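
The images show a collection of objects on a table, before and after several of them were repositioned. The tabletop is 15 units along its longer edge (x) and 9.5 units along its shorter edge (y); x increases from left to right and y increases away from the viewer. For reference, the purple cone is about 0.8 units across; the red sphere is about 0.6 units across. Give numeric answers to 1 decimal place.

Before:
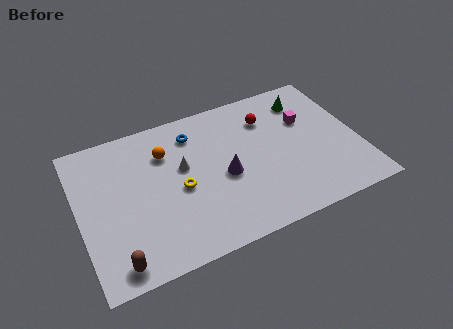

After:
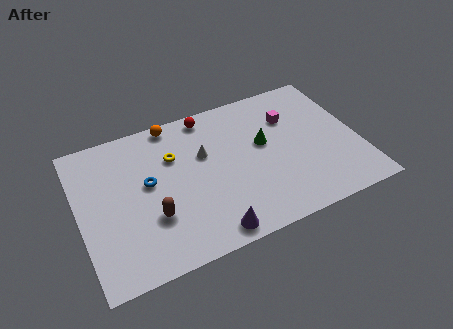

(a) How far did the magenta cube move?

0.9

From (12.4, 6.2) to (11.6, 6.7), the magenta cube covered √(0.8² + 0.5²) ≈ 0.9 units.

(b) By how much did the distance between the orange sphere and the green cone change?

-2.2

They were about 7.8 units apart before and 5.6 after — 2.2 units closer together.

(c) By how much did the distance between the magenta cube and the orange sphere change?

-1.1

They were about 7.6 units apart before and 6.5 after — 1.1 units closer together.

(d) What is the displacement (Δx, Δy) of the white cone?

(1.2, 0.4)

From the two frames, the white cone sits at roughly (5.6, 5.6) before and (6.8, 6.0) after.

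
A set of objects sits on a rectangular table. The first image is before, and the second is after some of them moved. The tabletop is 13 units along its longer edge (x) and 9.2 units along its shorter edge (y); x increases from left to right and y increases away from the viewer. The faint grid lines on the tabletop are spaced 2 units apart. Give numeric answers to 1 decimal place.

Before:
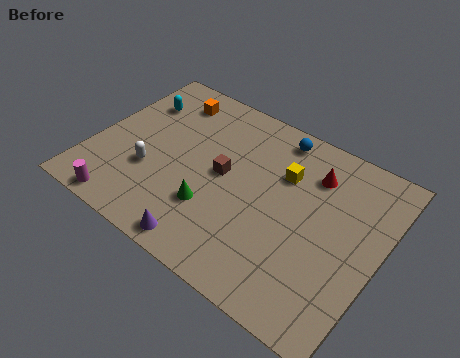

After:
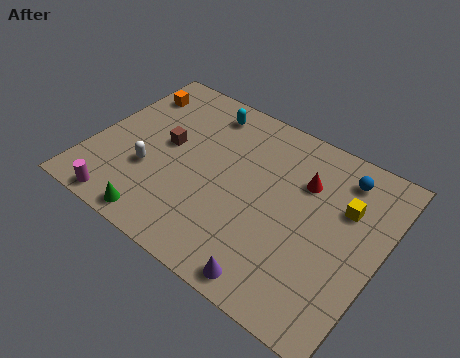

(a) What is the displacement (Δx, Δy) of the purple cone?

(3.1, 0.0)

The purple cone started near (5.9, 0.9) and ended near (9.0, 0.9).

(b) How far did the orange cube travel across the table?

1.6

From (2.7, 7.6) to (1.1, 7.2), the orange cube covered √(1.6² + 0.4²) ≈ 1.6 units.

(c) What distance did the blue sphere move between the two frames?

3.1

The blue sphere moved from about (7.7, 8.1) to (10.8, 7.6), a distance of √(3.1² + 0.5²) ≈ 3.1.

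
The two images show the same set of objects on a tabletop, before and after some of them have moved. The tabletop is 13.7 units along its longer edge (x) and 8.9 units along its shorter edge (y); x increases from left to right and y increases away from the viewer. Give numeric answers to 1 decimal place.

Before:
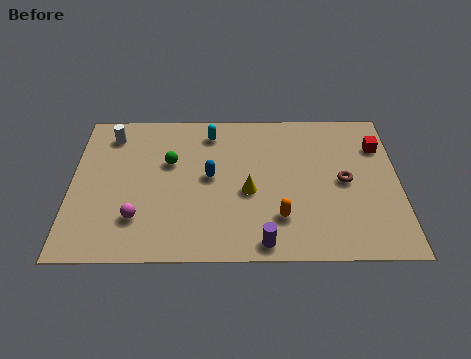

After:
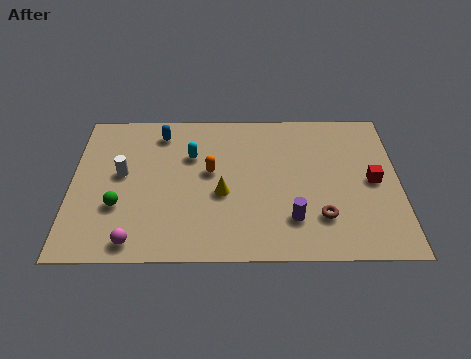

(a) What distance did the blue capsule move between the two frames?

3.4

The blue capsule was near (5.8, 4.7) before and (3.7, 7.4) after, so it travelled √(2.1² + 2.7²) ≈ 3.4 units.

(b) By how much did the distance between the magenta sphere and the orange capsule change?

-0.8

Before: roughly 5.9 units apart; after: 5.1. That's 0.8 units closer together.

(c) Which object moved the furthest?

the orange capsule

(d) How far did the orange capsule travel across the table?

4.0

The orange capsule moved from about (8.7, 2.3) to (5.8, 5.0), a distance of √(2.9² + 2.7²) ≈ 4.0.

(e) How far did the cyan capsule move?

1.6

The cyan capsule moved from about (5.8, 7.4) to (5.0, 6.0), a distance of √(0.8² + 1.4²) ≈ 1.6.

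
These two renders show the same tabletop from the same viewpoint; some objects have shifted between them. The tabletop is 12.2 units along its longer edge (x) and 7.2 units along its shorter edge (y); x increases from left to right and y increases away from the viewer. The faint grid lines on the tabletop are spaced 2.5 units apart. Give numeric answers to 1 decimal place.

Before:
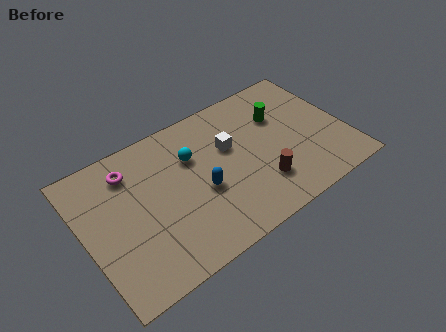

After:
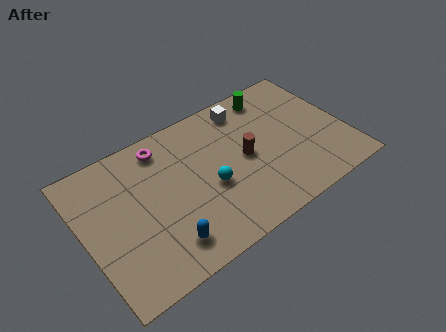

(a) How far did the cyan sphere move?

2.0

From (5.2, 4.9) to (5.7, 3.0), the cyan sphere covered √(0.5² + 1.9²) ≈ 2.0 units.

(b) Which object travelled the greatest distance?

the blue capsule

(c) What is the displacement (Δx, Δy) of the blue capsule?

(-2.0, -1.6)

From the two frames, the blue capsule sits at roughly (5.3, 3.0) before and (3.3, 1.4) after.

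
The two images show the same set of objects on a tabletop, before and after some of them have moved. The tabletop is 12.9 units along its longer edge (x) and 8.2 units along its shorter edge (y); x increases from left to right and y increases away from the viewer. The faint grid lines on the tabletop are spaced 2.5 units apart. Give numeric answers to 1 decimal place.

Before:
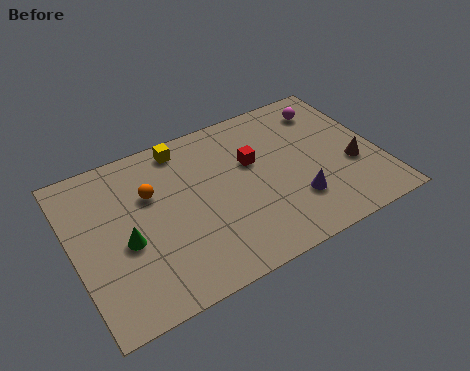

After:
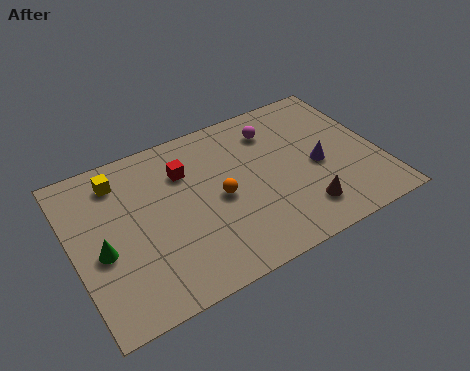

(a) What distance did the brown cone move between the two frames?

2.8

The brown cone moved from about (11.7, 3.1) to (9.3, 1.7), a distance of √(2.4² + 1.4²) ≈ 2.8.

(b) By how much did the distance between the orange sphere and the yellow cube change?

+2.4

They were about 2.4 units apart before and 4.8 after — 2.4 units further apart.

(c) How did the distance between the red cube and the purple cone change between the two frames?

+2.7

They were about 3.1 units apart before and 5.8 after — 2.7 units further apart.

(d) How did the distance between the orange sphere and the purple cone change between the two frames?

-2.3

Before: roughly 6.5 units apart; after: 4.2. That's 2.3 units closer together.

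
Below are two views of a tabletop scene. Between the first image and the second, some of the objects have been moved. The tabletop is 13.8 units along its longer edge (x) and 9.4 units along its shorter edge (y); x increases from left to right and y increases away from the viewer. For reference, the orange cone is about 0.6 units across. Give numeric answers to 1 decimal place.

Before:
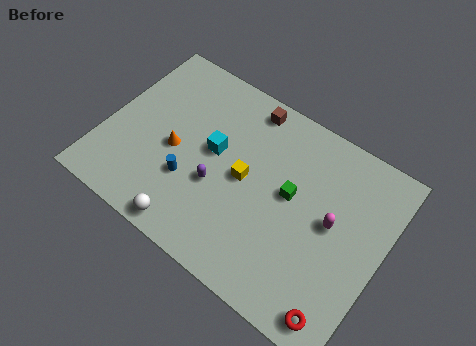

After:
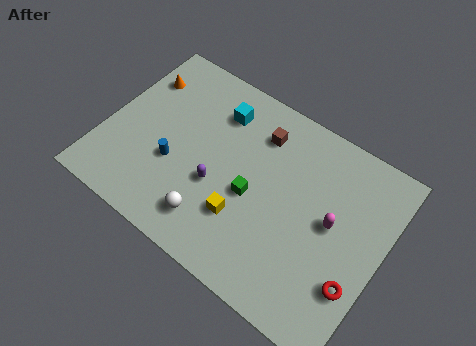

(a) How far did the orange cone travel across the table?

3.7

From (3.5, 4.2) to (1.1, 7.0), the orange cone covered √(2.4² + 2.8²) ≈ 3.7 units.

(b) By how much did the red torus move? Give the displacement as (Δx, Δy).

(0.4, 1.7)

The red torus was at about (12.5, 1.1) and moved to about (12.9, 2.8).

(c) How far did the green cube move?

2.0

The green cube was near (9.2, 5.2) before and (7.5, 4.1) after, so it travelled √(1.7² + 1.1²) ≈ 2.0 units.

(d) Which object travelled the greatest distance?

the orange cone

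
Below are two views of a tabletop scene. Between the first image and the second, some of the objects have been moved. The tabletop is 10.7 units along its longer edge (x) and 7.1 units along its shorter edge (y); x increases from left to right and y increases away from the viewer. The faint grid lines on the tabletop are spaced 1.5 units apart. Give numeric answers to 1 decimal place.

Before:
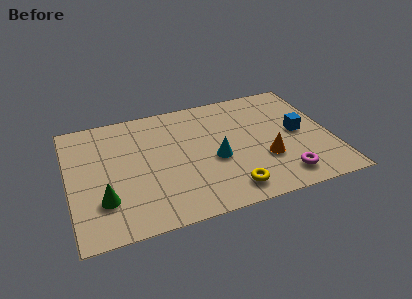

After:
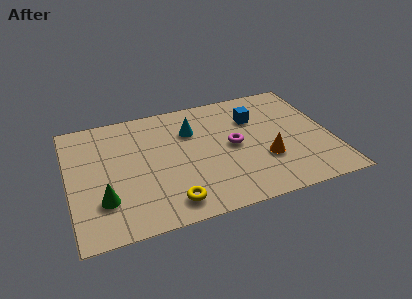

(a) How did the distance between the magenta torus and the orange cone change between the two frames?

+0.4

They were about 1.3 units apart before and 1.7 after — 0.4 units further apart.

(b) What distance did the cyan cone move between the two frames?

2.2

From (5.9, 3.0) to (5.1, 5.0), the cyan cone covered √(0.8² + 2.0²) ≈ 2.2 units.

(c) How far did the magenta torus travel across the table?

3.0

The magenta torus moved from about (8.5, 1.2) to (6.7, 3.6), a distance of √(1.8² + 2.4²) ≈ 3.0.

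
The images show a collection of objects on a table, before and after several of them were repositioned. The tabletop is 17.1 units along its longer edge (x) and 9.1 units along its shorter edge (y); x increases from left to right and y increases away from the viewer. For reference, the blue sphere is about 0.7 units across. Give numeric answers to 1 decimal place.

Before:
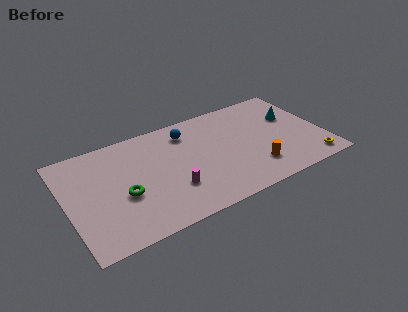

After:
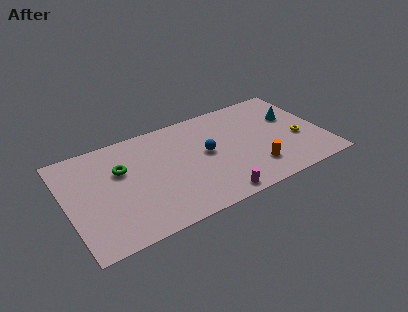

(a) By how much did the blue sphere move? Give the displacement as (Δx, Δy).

(1.0, -2.4)

The blue sphere was at about (8.3, 7.3) and moved to about (9.3, 4.9).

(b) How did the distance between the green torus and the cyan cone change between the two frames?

-0.3

Before: roughly 11.9 units apart; after: 11.6. That's 0.3 units closer together.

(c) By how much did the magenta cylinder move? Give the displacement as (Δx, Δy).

(2.6, -1.9)

From the two frames, the magenta cylinder sits at roughly (6.7, 2.8) before and (9.3, 0.9) after.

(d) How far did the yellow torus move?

2.5

The yellow torus moved from about (15.9, 1.2) to (15.4, 3.6), a distance of √(0.5² + 2.4²) ≈ 2.5.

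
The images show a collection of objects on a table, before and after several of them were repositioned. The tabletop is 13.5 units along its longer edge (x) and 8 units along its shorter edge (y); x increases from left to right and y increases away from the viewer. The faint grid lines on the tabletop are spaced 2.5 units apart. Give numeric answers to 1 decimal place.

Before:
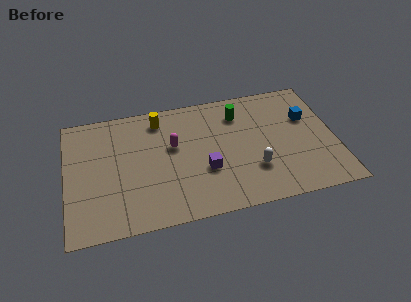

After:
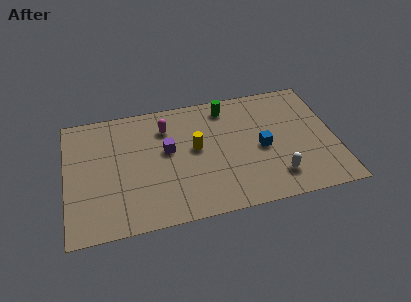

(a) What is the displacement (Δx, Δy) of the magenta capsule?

(-0.3, 1.3)

The magenta capsule was at about (5.4, 4.8) and moved to about (5.1, 6.1).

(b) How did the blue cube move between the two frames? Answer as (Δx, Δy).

(-2.4, -1.5)

From the two frames, the blue cube sits at roughly (12.2, 5.2) before and (9.8, 3.7) after.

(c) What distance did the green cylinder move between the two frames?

0.8

The green cylinder was near (8.8, 6.2) before and (8.2, 6.8) after, so it travelled √(0.6² + 0.6²) ≈ 0.8 units.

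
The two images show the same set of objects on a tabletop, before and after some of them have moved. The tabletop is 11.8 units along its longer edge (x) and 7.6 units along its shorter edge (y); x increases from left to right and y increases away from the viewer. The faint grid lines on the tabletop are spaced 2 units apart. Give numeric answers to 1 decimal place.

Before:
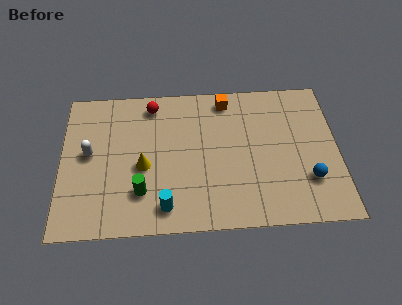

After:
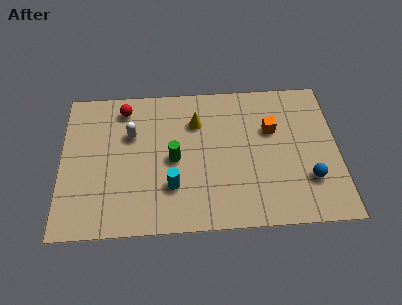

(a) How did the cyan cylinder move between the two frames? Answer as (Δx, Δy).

(0.3, 1.0)

The cyan cylinder started near (4.4, 1.2) and ended near (4.7, 2.2).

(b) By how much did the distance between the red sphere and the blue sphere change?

+1.0

The distance was about 7.9 in the first image and 8.9 in the second, so they moved 1.0 units further apart.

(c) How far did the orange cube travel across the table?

2.5

The orange cube was near (7.1, 6.6) before and (9.0, 4.9) after, so it travelled √(1.9² + 1.7²) ≈ 2.5 units.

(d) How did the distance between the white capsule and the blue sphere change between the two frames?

-1.5

They were about 9.5 units apart before and 8.0 after — 1.5 units closer together.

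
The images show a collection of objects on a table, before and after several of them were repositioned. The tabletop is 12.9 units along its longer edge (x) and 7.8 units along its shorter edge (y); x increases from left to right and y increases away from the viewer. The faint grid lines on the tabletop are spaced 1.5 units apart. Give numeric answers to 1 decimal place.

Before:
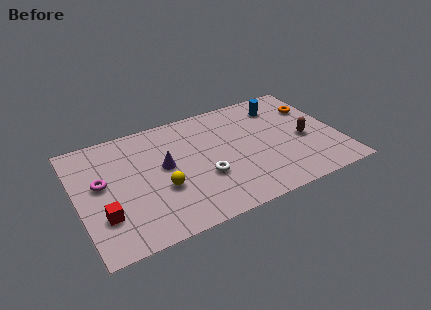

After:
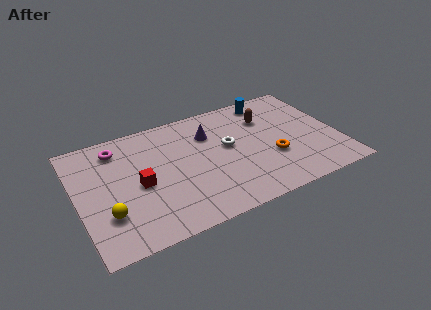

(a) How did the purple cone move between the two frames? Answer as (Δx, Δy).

(2.4, 1.3)

The purple cone was at about (4.3, 4.3) and moved to about (6.7, 5.6).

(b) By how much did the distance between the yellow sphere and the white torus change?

+4.4

Before: roughly 2.1 units apart; after: 6.5. That's 4.4 units further apart.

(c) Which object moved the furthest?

the orange torus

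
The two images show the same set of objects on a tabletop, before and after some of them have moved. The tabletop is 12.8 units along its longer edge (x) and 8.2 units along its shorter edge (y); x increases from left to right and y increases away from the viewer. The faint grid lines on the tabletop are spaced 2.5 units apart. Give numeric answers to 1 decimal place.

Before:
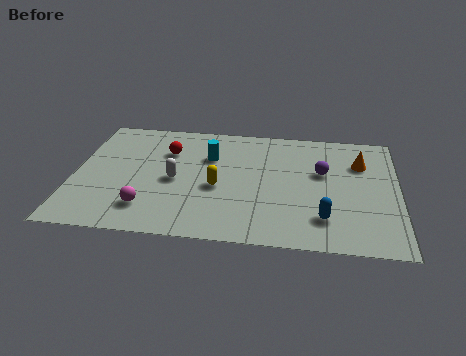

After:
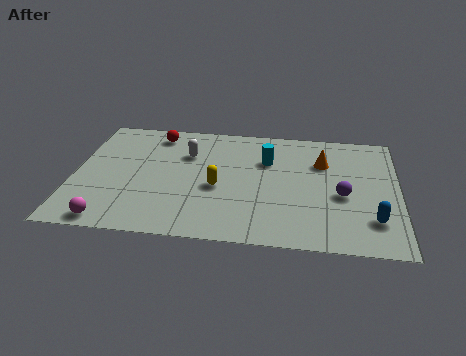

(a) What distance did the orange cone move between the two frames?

1.5

The orange cone was near (11.3, 5.8) before and (9.8, 5.7) after, so it travelled √(1.5² + 0.1²) ≈ 1.5 units.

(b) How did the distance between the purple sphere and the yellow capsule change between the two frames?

+0.5

The distance was about 4.4 in the first image and 4.9 in the second, so they moved 0.5 units further apart.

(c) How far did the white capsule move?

1.9

The white capsule moved from about (4.0, 3.8) to (4.4, 5.7), a distance of √(0.4² + 1.9²) ≈ 1.9.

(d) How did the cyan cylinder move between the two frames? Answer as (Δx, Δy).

(2.3, 0.0)

The cyan cylinder was at about (5.3, 5.6) and moved to about (7.6, 5.6).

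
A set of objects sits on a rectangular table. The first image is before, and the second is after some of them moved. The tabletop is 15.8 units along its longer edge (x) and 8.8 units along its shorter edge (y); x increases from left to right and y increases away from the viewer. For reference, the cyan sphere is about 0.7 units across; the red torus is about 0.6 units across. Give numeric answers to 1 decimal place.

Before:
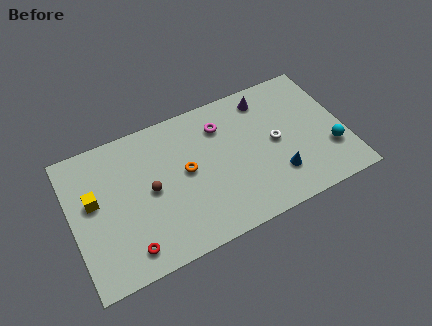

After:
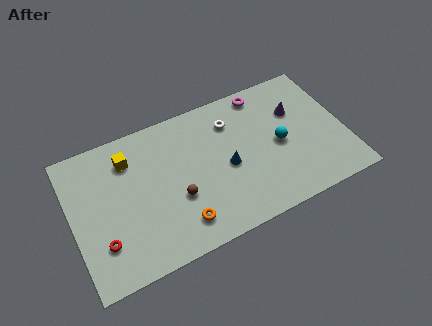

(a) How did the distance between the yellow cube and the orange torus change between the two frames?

+0.3

The distance was about 5.3 in the first image and 5.6 in the second, so they moved 0.3 units further apart.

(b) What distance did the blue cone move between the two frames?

3.2

From (11.6, 2.3) to (8.9, 4.0), the blue cone covered √(2.7² + 1.7²) ≈ 3.2 units.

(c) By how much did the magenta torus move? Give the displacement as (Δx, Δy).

(2.6, 1.1)

From the two frames, the magenta torus sits at roughly (8.9, 6.7) before and (11.5, 7.8) after.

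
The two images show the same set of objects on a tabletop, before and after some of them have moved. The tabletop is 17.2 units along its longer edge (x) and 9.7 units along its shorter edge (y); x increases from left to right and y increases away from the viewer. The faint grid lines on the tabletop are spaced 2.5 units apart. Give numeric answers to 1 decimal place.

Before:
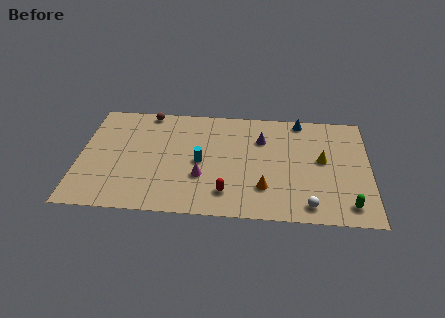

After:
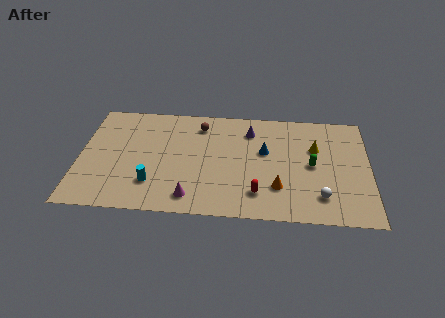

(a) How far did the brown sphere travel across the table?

3.4

The brown sphere moved from about (3.9, 8.9) to (7.1, 7.9), a distance of √(3.2² + 1.0²) ≈ 3.4.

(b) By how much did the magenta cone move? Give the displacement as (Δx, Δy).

(-0.6, -1.8)

The magenta cone started near (7.3, 3.3) and ended near (6.7, 1.5).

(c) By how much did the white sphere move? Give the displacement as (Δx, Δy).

(0.7, 0.8)

The white sphere was at about (13.6, 1.3) and moved to about (14.3, 2.1).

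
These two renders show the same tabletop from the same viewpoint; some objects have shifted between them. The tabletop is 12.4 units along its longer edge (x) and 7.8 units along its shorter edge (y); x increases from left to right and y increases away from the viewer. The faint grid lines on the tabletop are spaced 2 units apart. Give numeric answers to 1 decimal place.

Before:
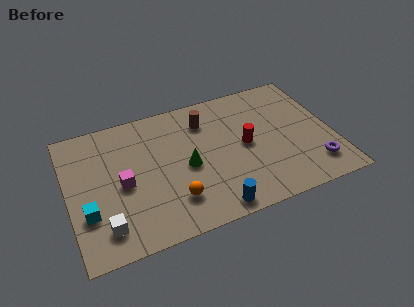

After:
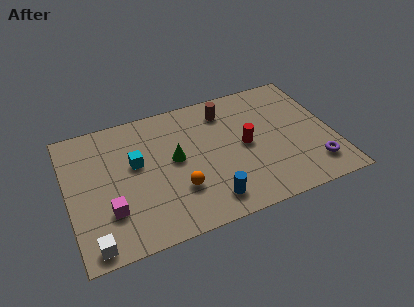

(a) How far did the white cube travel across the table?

0.9

The white cube moved from about (1.5, 1.5) to (0.9, 0.8), a distance of √(0.6² + 0.7²) ≈ 0.9.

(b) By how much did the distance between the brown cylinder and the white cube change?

+1.9

The distance was about 6.8 in the first image and 8.7 in the second, so they moved 1.9 units further apart.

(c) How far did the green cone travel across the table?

0.8

From (5.5, 3.6) to (5.0, 4.2), the green cone covered √(0.5² + 0.6²) ≈ 0.8 units.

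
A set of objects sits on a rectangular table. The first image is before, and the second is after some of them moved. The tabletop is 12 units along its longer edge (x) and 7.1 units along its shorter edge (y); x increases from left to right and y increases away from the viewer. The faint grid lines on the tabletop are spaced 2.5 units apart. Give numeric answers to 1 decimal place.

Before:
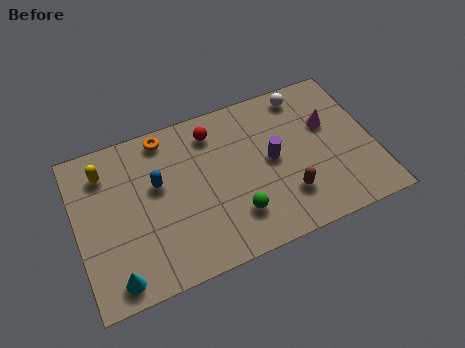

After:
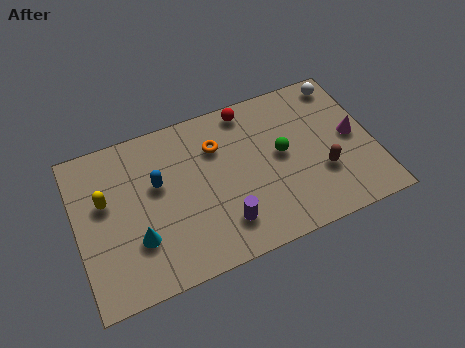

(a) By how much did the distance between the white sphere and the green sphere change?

-1.8

Before: roughly 5.5 units apart; after: 3.7. That's 1.8 units closer together.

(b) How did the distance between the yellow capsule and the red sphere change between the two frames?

+1.9

Before: roughly 4.4 units apart; after: 6.3. That's 1.9 units further apart.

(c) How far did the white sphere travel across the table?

1.6

The white sphere was near (9.5, 6.2) before and (11.1, 6.2) after, so it travelled √(1.6² + 0.0²) ≈ 1.6 units.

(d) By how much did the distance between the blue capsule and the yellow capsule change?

-0.3

Before: roughly 2.4 units apart; after: 2.1. That's 0.3 units closer together.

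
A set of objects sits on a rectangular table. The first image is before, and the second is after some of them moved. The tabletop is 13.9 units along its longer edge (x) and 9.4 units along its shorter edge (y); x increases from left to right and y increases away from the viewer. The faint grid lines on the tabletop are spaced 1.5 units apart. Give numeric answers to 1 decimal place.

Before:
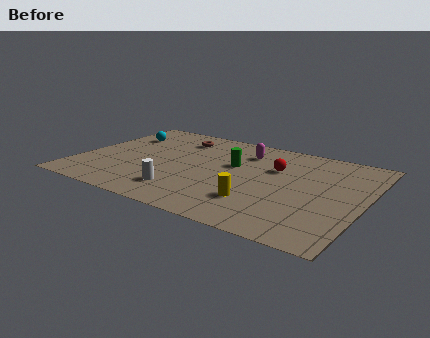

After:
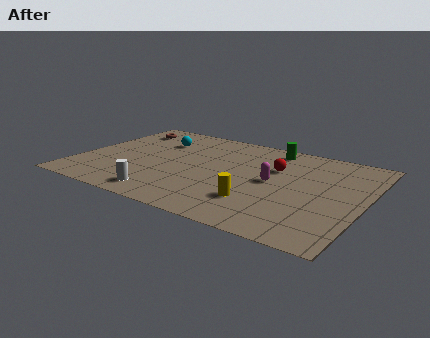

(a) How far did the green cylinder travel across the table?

2.9

The green cylinder was near (7.4, 5.7) before and (8.9, 8.2) after, so it travelled √(1.5² + 2.5²) ≈ 2.9 units.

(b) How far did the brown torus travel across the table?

2.8

The brown torus moved from about (4.3, 7.5) to (1.5, 7.6), a distance of √(2.8² + 0.1²) ≈ 2.8.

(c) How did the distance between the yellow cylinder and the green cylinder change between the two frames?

+2.1

They were about 3.6 units apart before and 5.7 after — 2.1 units further apart.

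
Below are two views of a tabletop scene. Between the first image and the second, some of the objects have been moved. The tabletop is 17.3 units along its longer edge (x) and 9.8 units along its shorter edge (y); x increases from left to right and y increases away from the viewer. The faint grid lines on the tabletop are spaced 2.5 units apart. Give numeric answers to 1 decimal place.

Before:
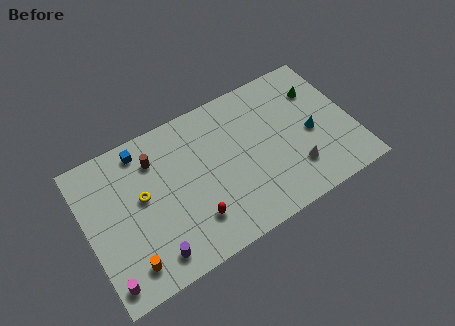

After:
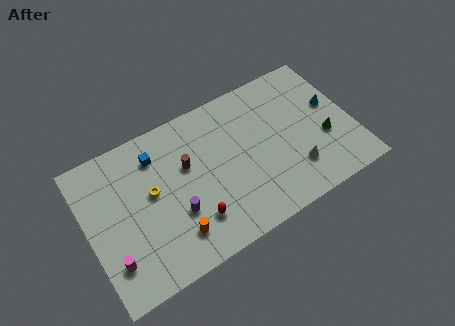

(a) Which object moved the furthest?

the green cone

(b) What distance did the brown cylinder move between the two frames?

2.4

The brown cylinder moved from about (4.7, 7.5) to (6.6, 6.1), a distance of √(1.9² + 1.4²) ≈ 2.4.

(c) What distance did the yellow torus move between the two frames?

0.6

From (3.6, 5.5) to (4.2, 5.5), the yellow torus covered √(0.6² + 0.0²) ≈ 0.6 units.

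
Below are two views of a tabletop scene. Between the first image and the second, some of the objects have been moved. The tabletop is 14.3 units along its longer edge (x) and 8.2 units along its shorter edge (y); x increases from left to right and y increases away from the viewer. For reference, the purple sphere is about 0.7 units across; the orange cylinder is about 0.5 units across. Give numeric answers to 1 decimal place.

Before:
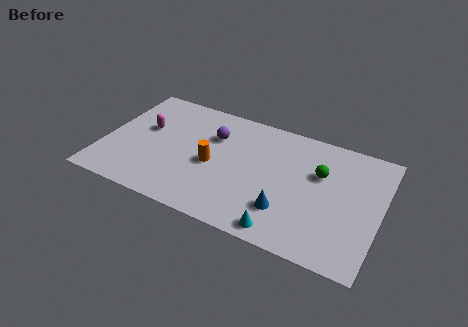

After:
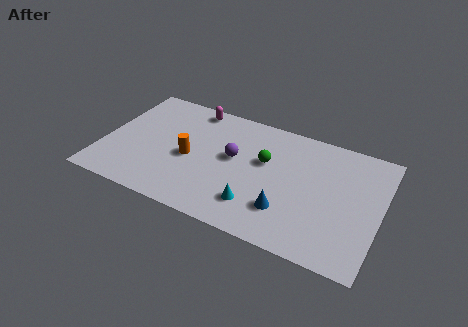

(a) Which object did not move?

the blue cone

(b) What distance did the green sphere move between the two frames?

2.8

The green sphere was near (11.1, 5.3) before and (8.3, 5.0) after, so it travelled √(2.8² + 0.3²) ≈ 2.8 units.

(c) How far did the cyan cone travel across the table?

1.8

The cyan cone was near (9.7, 0.9) before and (8.2, 1.9) after, so it travelled √(1.5² + 1.0²) ≈ 1.8 units.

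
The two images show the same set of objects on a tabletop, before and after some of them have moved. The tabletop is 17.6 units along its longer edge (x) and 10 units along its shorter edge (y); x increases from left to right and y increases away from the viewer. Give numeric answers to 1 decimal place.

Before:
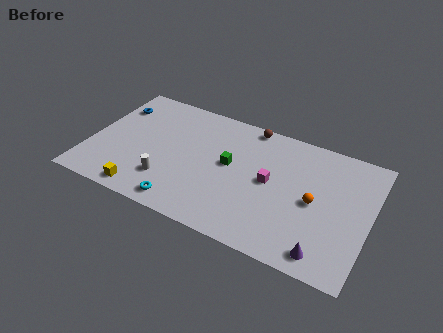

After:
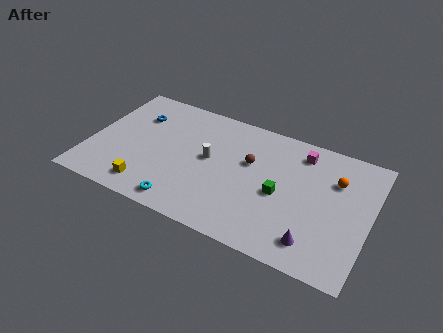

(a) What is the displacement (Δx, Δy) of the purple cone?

(-0.7, 0.5)

The purple cone was at about (15.2, 1.3) and moved to about (14.5, 1.8).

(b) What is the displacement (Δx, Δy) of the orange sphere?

(1.1, 2.2)

The orange sphere started near (14.2, 4.8) and ended near (15.3, 7.0).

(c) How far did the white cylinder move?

3.6

The white cylinder moved from about (5.2, 2.6) to (7.5, 5.4), a distance of √(2.3² + 2.8²) ≈ 3.6.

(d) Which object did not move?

the cyan torus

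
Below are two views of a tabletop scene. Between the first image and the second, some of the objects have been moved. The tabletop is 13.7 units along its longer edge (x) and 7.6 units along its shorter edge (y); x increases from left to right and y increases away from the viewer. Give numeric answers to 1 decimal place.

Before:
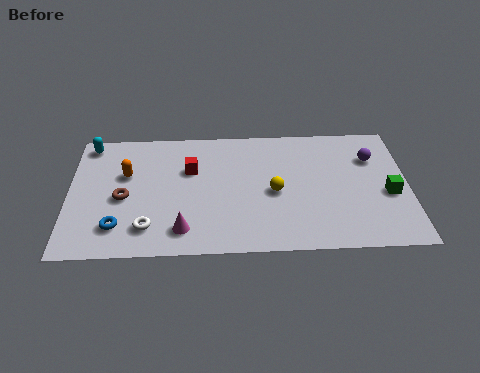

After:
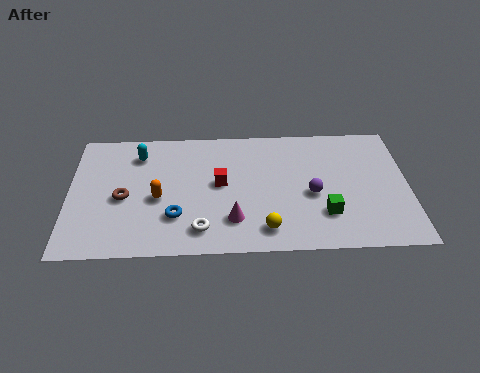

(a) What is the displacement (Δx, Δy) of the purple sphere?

(-2.5, -2.1)

The purple sphere started near (12.3, 5.4) and ended near (9.8, 3.3).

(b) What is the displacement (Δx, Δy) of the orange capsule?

(1.3, -1.5)

From the two frames, the orange capsule sits at roughly (2.3, 4.8) before and (3.6, 3.3) after.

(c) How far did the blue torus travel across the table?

2.4

From (2.0, 1.7) to (4.3, 2.2), the blue torus covered √(2.3² + 0.5²) ≈ 2.4 units.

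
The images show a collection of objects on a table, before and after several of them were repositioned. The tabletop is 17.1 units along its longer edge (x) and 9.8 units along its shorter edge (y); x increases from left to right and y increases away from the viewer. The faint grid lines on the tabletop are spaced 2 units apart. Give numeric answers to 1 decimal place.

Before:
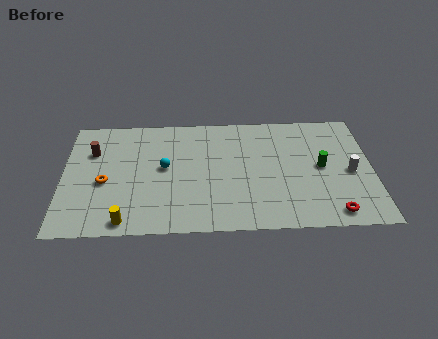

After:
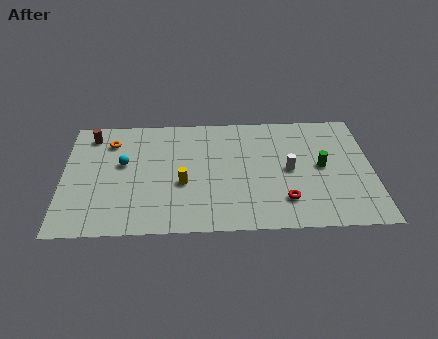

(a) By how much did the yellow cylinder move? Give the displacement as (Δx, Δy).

(3.1, 2.9)

The yellow cylinder started near (3.5, 1.0) and ended near (6.6, 3.9).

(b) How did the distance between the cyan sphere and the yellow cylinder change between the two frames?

-1.0

The distance was about 4.8 in the first image and 3.8 in the second, so they moved 1.0 units closer together.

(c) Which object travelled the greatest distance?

the yellow cylinder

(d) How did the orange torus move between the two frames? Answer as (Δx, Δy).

(0.3, 3.4)

The orange torus was at about (2.3, 4.2) and moved to about (2.6, 7.6).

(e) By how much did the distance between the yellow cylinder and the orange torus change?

+2.0

The distance was about 3.4 in the first image and 5.4 in the second, so they moved 2.0 units further apart.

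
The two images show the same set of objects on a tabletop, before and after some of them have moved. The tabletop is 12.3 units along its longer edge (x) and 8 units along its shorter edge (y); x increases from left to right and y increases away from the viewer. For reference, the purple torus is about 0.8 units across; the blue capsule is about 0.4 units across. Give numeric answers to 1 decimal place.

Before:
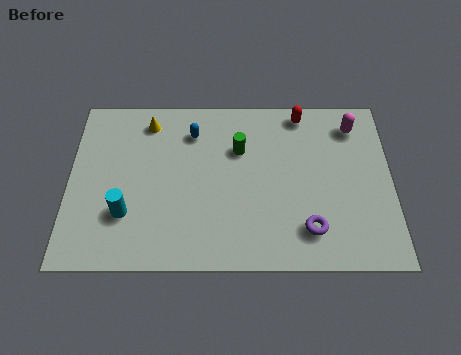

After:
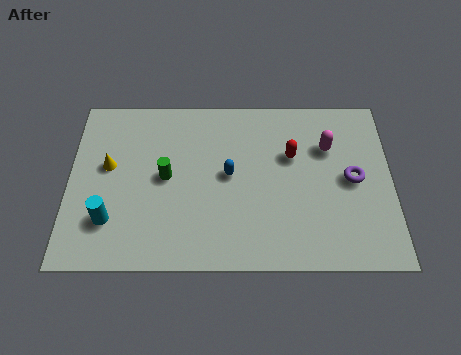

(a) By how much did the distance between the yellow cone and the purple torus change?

+1.4

Before: roughly 7.9 units apart; after: 9.3. That's 1.4 units further apart.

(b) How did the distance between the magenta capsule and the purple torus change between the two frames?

-3.4

The distance was about 5.1 in the first image and 1.7 in the second, so they moved 3.4 units closer together.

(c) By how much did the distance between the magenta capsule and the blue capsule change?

-2.2

Before: roughly 6.2 units apart; after: 4.0. That's 2.2 units closer together.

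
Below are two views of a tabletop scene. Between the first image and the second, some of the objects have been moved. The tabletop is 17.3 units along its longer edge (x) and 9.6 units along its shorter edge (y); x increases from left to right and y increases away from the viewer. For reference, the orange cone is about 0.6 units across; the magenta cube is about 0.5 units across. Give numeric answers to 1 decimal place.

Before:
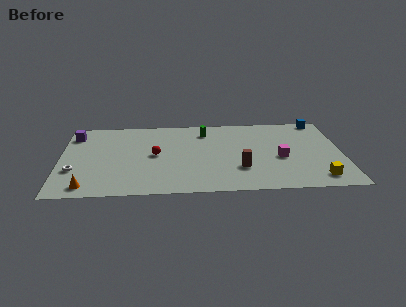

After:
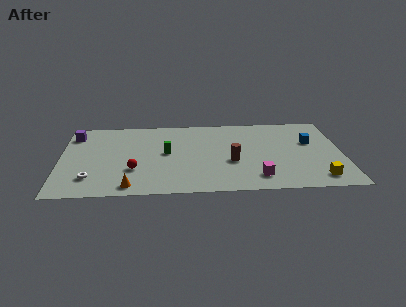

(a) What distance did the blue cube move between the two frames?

2.9

The blue cube was near (16.1, 8.8) before and (15.4, 6.0) after, so it travelled √(0.7² + 2.8²) ≈ 2.9 units.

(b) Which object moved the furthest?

the green cylinder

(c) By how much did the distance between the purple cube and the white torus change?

+1.1

They were about 4.5 units apart before and 5.6 after — 1.1 units further apart.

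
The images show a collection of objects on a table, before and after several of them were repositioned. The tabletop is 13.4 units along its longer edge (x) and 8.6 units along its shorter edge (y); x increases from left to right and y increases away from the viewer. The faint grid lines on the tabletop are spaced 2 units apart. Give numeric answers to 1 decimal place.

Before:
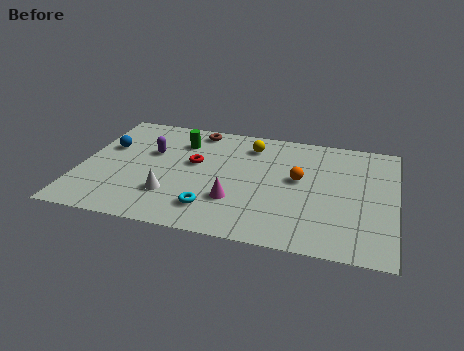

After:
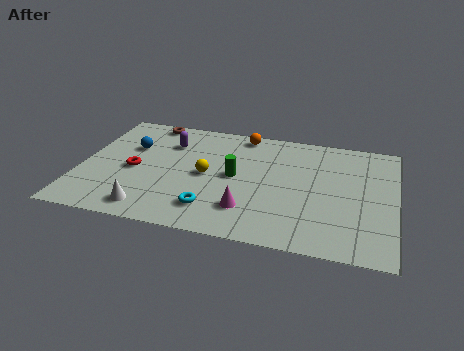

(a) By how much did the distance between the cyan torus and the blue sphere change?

-0.6

The distance was about 6.0 in the first image and 5.4 in the second, so they moved 0.6 units closer together.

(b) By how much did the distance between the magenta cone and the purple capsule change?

+0.9

Before: roughly 4.7 units apart; after: 5.6. That's 0.9 units further apart.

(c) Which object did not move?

the cyan torus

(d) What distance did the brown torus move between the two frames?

2.1

The brown torus moved from about (4.7, 7.6) to (2.6, 7.8), a distance of √(2.1² + 0.2²) ≈ 2.1.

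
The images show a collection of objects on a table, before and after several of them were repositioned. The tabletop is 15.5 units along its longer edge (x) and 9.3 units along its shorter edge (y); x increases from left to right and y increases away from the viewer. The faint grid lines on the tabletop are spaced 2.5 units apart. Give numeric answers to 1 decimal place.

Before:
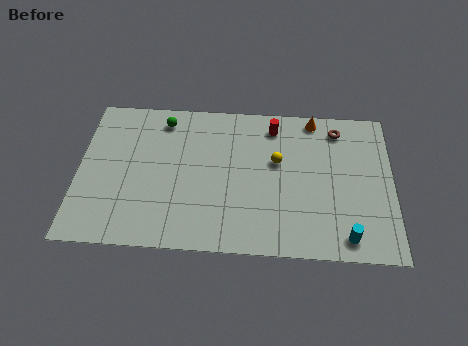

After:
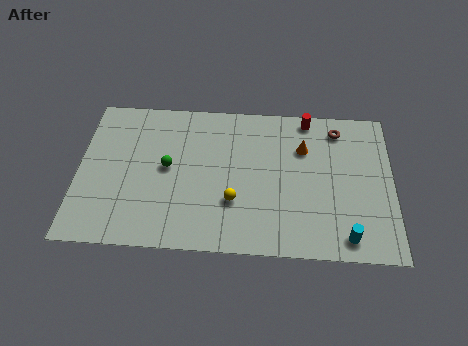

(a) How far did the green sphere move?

3.0

The green sphere was near (4.1, 7.9) before and (4.4, 4.9) after, so it travelled √(0.3² + 3.0²) ≈ 3.0 units.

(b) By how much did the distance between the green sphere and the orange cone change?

-0.6

Before: roughly 7.5 units apart; after: 6.9. That's 0.6 units closer together.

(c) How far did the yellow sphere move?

3.3

From (9.8, 5.6) to (7.7, 3.0), the yellow sphere covered √(2.1² + 2.6²) ≈ 3.3 units.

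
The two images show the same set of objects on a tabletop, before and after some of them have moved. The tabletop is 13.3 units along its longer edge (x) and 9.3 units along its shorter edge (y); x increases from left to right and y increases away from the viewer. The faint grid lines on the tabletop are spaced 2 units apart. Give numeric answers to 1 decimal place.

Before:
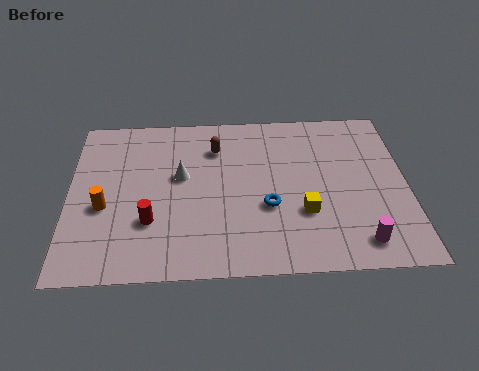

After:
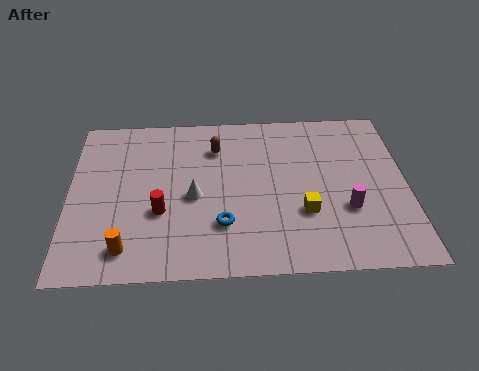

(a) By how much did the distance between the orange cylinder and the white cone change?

+0.3

Before: roughly 3.4 units apart; after: 3.7. That's 0.3 units further apart.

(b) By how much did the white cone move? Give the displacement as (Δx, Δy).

(0.5, -1.2)

The white cone was at about (4.4, 5.4) and moved to about (4.9, 4.2).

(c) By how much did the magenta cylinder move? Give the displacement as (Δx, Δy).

(-0.4, 1.8)

The magenta cylinder started near (11.3, 1.4) and ended near (10.9, 3.2).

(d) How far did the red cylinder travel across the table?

0.6

The red cylinder moved from about (3.2, 2.9) to (3.6, 3.4), a distance of √(0.4² + 0.5²) ≈ 0.6.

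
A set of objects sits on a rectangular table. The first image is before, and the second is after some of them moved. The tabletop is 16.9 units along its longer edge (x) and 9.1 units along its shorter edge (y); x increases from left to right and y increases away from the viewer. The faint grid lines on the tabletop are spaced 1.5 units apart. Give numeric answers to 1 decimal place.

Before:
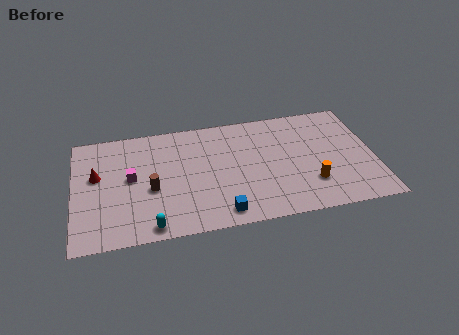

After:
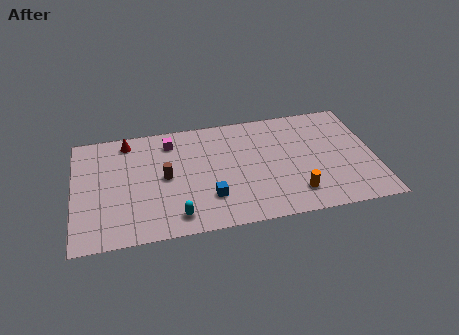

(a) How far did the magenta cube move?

3.4

The magenta cube moved from about (3.2, 4.9) to (5.5, 7.4), a distance of √(2.3² + 2.5²) ≈ 3.4.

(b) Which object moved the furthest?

the magenta cube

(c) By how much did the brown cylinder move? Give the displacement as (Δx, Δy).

(0.8, 0.8)

From the two frames, the brown cylinder sits at roughly (4.3, 3.8) before and (5.1, 4.6) after.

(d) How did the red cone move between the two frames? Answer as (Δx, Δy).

(1.8, 2.5)

From the two frames, the red cone sits at roughly (1.3, 5.4) before and (3.1, 7.9) after.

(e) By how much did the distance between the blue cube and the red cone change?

-1.0

Before: roughly 8.0 units apart; after: 7.0. That's 1.0 units closer together.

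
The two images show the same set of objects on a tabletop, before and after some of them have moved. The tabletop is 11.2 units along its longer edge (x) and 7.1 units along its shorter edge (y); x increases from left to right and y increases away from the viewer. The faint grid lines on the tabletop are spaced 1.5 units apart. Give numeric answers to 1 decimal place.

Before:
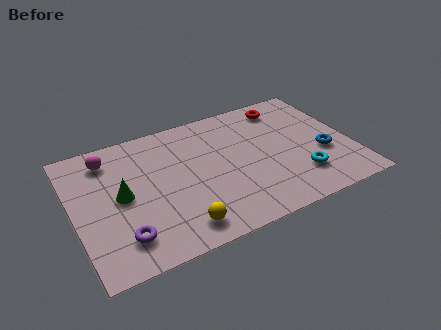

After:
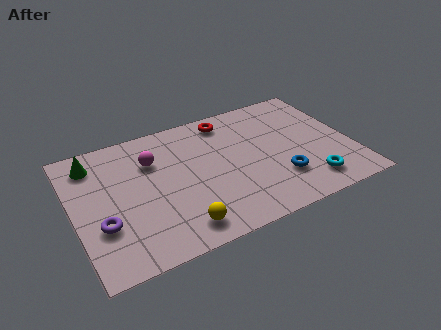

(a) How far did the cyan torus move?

0.6

From (8.9, 1.8) to (9.2, 1.3), the cyan torus covered √(0.3² + 0.5²) ≈ 0.6 units.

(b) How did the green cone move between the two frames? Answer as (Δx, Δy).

(-0.9, 2.2)

The green cone was at about (1.9, 3.6) and moved to about (1.0, 5.8).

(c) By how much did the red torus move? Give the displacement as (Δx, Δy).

(-2.4, 0.1)

From the two frames, the red torus sits at roughly (8.9, 6.0) before and (6.5, 6.1) after.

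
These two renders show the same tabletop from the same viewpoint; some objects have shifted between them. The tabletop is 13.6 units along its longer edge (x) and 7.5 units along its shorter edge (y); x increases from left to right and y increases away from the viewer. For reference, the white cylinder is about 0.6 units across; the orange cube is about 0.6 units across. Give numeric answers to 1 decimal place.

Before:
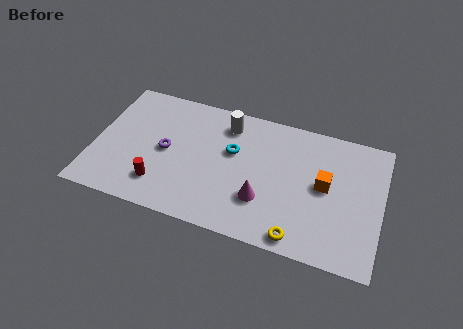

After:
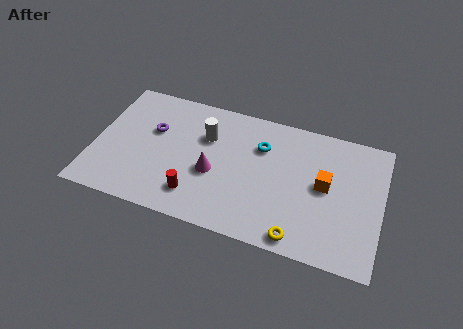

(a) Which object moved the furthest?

the magenta cone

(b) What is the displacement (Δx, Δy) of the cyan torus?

(1.3, 0.7)

From the two frames, the cyan torus sits at roughly (6.5, 4.6) before and (7.8, 5.3) after.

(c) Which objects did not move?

the orange cube and the yellow torus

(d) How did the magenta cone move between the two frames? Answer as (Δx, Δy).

(-2.4, 0.8)

From the two frames, the magenta cone sits at roughly (8.1, 2.3) before and (5.7, 3.1) after.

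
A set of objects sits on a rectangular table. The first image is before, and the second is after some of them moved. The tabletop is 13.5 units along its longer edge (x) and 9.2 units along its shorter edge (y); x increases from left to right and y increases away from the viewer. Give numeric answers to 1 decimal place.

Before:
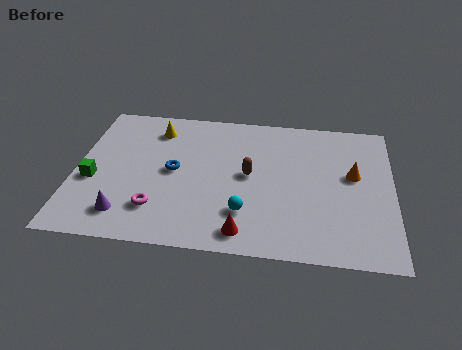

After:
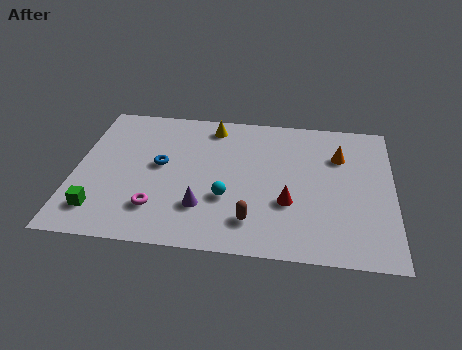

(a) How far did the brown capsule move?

2.9

From (7.4, 4.8) to (7.6, 1.9), the brown capsule covered √(0.2² + 2.9²) ≈ 2.9 units.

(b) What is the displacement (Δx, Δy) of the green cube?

(0.4, -1.9)

From the two frames, the green cube sits at roughly (0.8, 3.7) before and (1.2, 1.8) after.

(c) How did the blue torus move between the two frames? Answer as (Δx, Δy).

(-0.6, 0.3)

The blue torus started near (4.2, 4.7) and ended near (3.6, 5.0).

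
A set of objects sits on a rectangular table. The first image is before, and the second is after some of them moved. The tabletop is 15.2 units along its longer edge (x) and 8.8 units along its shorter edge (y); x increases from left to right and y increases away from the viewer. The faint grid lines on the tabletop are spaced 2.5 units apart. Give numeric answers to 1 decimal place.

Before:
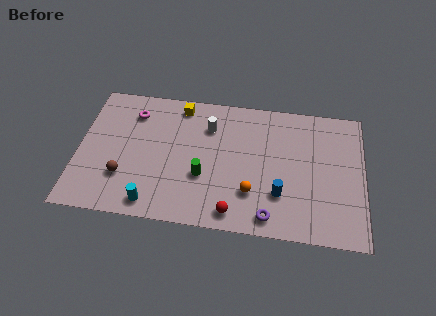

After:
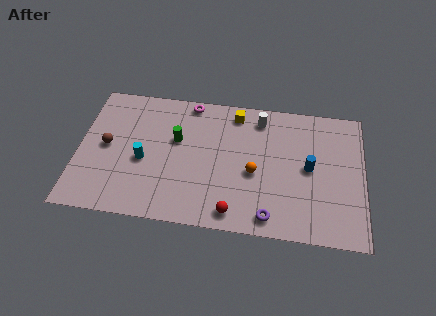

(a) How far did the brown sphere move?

2.1

From (2.5, 2.6) to (1.5, 4.5), the brown sphere covered √(1.0² + 1.9²) ≈ 2.1 units.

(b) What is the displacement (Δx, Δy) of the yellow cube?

(3.0, -0.1)

The yellow cube started near (5.3, 7.7) and ended near (8.3, 7.6).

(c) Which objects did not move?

the purple torus and the red sphere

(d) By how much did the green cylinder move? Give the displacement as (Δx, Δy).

(-1.5, 2.2)

The green cylinder started near (6.7, 3.2) and ended near (5.2, 5.4).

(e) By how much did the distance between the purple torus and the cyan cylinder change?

+1.1

Before: roughly 6.2 units apart; after: 7.3. That's 1.1 units further apart.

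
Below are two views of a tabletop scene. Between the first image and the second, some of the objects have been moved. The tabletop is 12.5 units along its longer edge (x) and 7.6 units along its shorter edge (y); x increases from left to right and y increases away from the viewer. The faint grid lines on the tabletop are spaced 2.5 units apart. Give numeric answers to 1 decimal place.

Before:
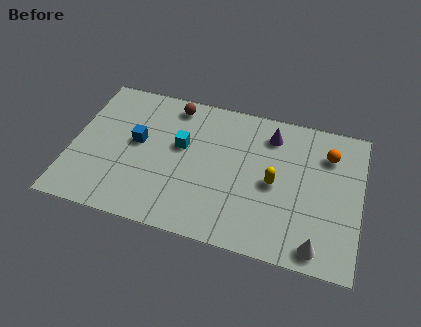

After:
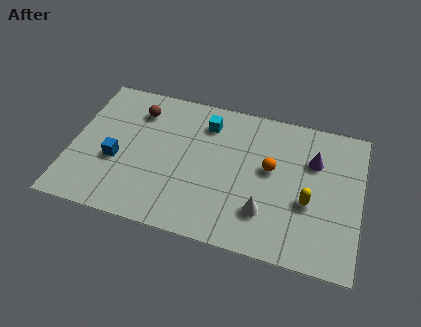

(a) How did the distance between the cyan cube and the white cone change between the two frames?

-2.2

They were about 7.1 units apart before and 4.9 after — 2.2 units closer together.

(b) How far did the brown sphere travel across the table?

1.7

The brown sphere was near (4.2, 6.6) before and (2.7, 5.9) after, so it travelled √(1.5² + 0.7²) ≈ 1.7 units.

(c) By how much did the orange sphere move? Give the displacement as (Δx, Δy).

(-2.4, -1.4)

From the two frames, the orange sphere sits at roughly (11.0, 5.7) before and (8.6, 4.3) after.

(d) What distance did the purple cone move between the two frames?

2.1

From (8.5, 6.1) to (10.4, 5.2), the purple cone covered √(1.9² + 0.9²) ≈ 2.1 units.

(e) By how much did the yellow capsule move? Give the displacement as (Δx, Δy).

(1.5, -0.6)

The yellow capsule was at about (8.8, 3.6) and moved to about (10.3, 3.0).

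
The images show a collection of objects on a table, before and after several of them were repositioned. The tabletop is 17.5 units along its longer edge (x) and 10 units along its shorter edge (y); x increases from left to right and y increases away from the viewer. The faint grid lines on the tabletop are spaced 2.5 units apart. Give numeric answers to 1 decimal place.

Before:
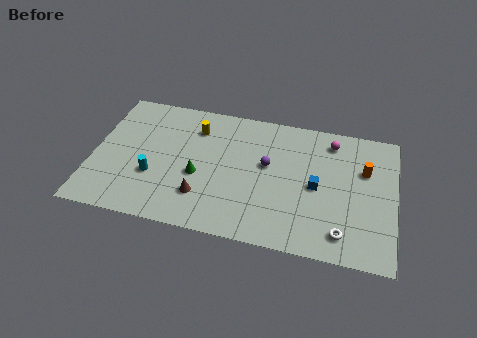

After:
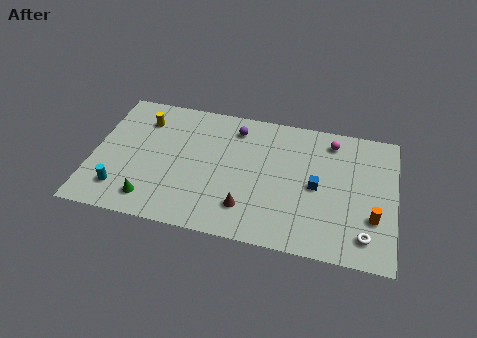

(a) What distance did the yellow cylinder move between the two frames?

3.1

The yellow cylinder was near (5.8, 7.7) before and (2.7, 7.7) after, so it travelled √(3.1² + 0.0²) ≈ 3.1 units.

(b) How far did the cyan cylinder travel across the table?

2.3

From (3.6, 3.5) to (1.8, 2.1), the cyan cylinder covered √(1.8² + 1.4²) ≈ 2.3 units.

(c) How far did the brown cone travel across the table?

2.6

The brown cone was near (6.5, 2.6) before and (9.1, 2.3) after, so it travelled √(2.6² + 0.3²) ≈ 2.6 units.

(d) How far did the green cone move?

3.5

The green cone was near (6.2, 4.1) before and (3.6, 1.7) after, so it travelled √(2.6² + 2.4²) ≈ 3.5 units.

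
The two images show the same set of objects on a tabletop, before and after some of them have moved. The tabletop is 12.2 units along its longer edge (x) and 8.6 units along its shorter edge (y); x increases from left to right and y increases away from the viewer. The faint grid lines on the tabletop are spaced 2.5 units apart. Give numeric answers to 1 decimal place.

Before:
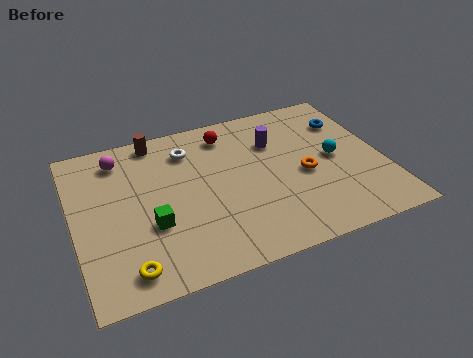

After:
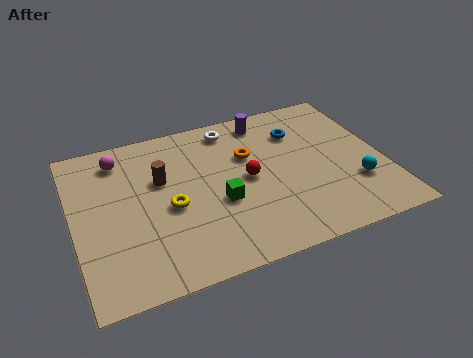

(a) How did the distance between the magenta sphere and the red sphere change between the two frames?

+1.3

They were about 4.3 units apart before and 5.6 after — 1.3 units further apart.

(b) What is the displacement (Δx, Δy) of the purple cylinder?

(-0.2, 1.4)

The purple cylinder started near (8.1, 6.0) and ended near (7.9, 7.4).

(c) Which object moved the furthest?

the yellow torus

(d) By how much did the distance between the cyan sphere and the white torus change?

+0.4

The distance was about 6.1 in the first image and 6.5 in the second, so they moved 0.4 units further apart.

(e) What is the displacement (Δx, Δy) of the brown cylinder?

(0.0, -2.3)

The brown cylinder started near (3.5, 7.7) and ended near (3.5, 5.4).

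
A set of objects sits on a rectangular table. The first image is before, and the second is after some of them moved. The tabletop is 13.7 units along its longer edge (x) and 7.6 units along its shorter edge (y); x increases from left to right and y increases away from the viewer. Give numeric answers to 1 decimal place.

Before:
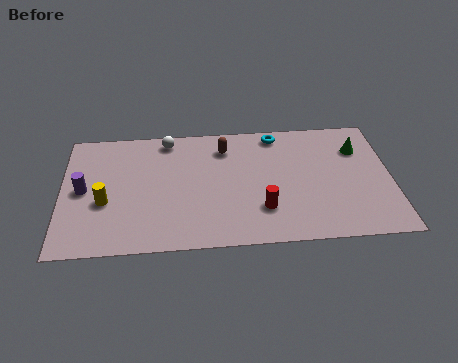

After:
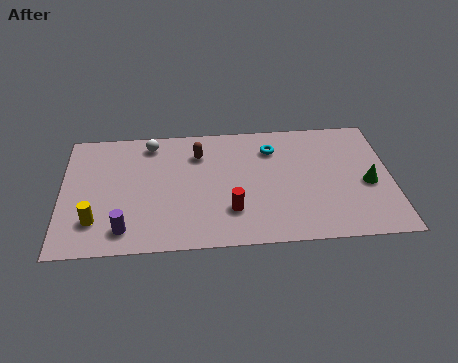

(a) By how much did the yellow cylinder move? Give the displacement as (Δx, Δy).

(-0.4, -1.1)

The yellow cylinder was at about (1.8, 3.0) and moved to about (1.4, 1.9).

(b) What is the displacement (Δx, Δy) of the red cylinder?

(-1.3, 0.0)

The red cylinder started near (8.3, 2.1) and ended near (7.0, 2.1).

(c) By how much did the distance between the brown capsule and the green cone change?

+1.8

They were about 5.6 units apart before and 7.4 after — 1.8 units further apart.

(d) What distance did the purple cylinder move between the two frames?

3.0

The purple cylinder was near (0.9, 3.8) before and (2.6, 1.3) after, so it travelled √(1.7² + 2.5²) ≈ 3.0 units.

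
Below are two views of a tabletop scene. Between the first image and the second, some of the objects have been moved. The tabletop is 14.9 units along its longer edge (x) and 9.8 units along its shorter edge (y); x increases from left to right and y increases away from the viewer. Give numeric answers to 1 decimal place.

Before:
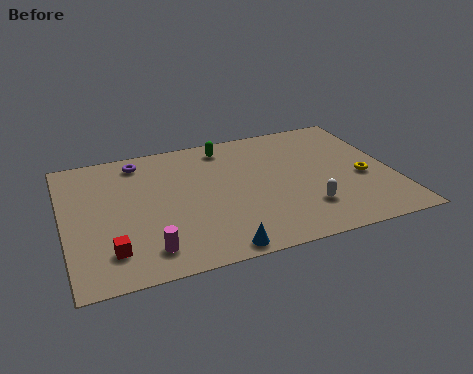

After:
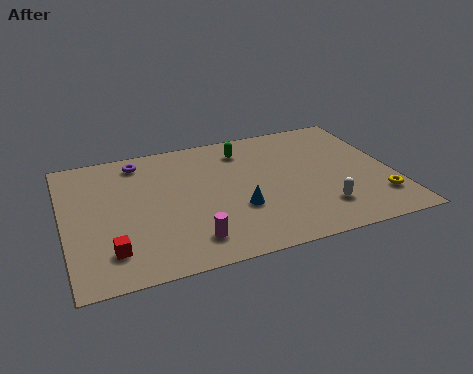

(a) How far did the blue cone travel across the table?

2.9

From (6.5, 0.8) to (7.7, 3.4), the blue cone covered √(1.2² + 2.6²) ≈ 2.9 units.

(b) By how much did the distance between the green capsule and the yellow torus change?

+0.6

Before: roughly 7.3 units apart; after: 7.9. That's 0.6 units further apart.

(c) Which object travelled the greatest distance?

the blue cone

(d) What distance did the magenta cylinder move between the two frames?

1.9

The magenta cylinder was near (3.5, 1.7) before and (5.4, 1.8) after, so it travelled √(1.9² + 0.1²) ≈ 1.9 units.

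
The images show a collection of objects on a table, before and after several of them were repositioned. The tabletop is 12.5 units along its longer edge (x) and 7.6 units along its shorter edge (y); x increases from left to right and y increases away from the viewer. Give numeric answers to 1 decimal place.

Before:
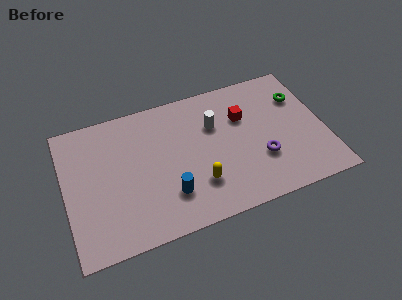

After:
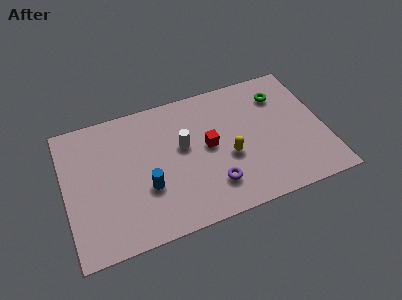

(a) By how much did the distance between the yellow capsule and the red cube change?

-2.6

The distance was about 3.9 in the first image and 1.3 in the second, so they moved 2.6 units closer together.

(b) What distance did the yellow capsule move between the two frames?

1.9

From (6.2, 2.1) to (7.8, 3.1), the yellow capsule covered √(1.6² + 1.0²) ≈ 1.9 units.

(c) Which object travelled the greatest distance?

the purple torus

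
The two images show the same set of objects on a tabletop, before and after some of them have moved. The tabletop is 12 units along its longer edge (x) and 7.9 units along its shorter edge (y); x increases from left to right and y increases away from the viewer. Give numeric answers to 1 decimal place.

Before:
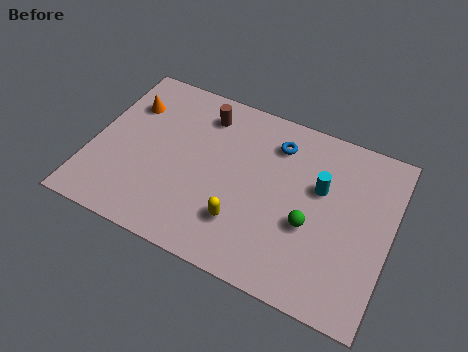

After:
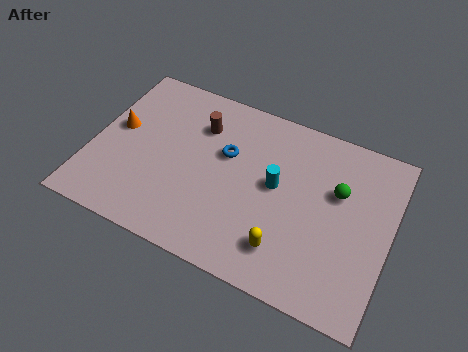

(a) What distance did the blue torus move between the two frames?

2.3

The blue torus moved from about (7.2, 6.2) to (5.3, 4.9), a distance of √(1.9² + 1.3²) ≈ 2.3.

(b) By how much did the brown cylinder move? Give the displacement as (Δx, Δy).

(-0.1, -0.6)

The brown cylinder was at about (4.2, 6.4) and moved to about (4.1, 5.8).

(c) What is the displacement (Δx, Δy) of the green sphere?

(0.9, 1.9)

The green sphere was at about (8.9, 3.1) and moved to about (9.8, 5.0).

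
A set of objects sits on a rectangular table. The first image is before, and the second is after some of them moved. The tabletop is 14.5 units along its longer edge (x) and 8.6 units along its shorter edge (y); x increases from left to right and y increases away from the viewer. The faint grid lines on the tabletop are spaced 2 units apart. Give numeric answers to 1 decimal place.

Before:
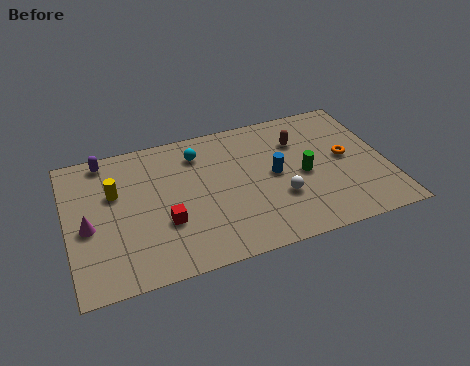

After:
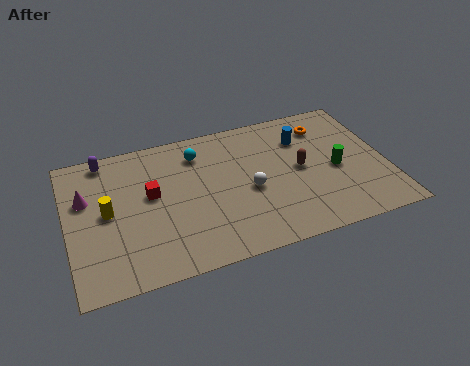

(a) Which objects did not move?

the cyan sphere and the purple capsule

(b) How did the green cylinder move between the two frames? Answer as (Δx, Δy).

(1.5, -0.1)

The green cylinder started near (10.7, 4.0) and ended near (12.2, 3.9).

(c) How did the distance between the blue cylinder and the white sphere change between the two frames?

+2.2

They were about 1.5 units apart before and 3.7 after — 2.2 units further apart.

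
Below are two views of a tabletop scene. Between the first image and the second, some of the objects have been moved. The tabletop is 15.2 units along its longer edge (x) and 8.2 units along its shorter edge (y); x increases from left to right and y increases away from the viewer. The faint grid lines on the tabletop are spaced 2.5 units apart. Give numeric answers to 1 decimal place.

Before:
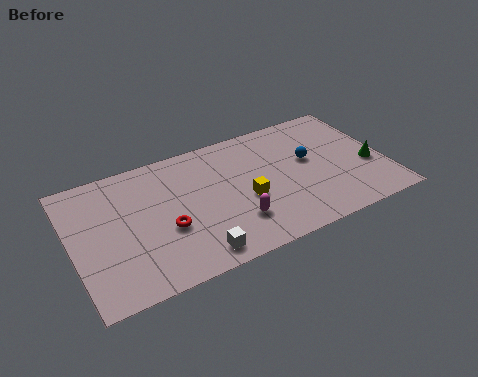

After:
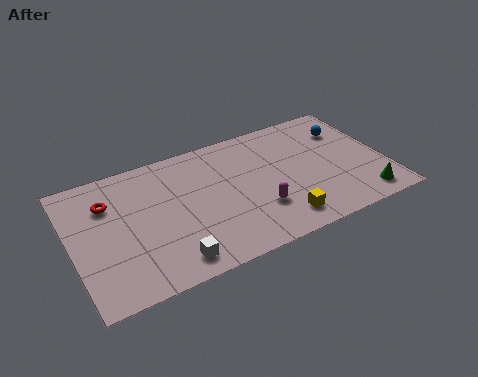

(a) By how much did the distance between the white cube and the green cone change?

+0.3

The distance was about 9.1 in the first image and 9.4 in the second, so they moved 0.3 units further apart.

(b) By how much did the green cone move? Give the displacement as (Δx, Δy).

(-0.6, -2.0)

From the two frames, the green cone sits at roughly (14.4, 3.2) before and (13.8, 1.2) after.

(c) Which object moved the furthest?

the red torus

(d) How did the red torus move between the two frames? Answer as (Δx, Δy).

(-2.5, 2.7)

The red torus started near (4.4, 3.2) and ended near (1.9, 5.9).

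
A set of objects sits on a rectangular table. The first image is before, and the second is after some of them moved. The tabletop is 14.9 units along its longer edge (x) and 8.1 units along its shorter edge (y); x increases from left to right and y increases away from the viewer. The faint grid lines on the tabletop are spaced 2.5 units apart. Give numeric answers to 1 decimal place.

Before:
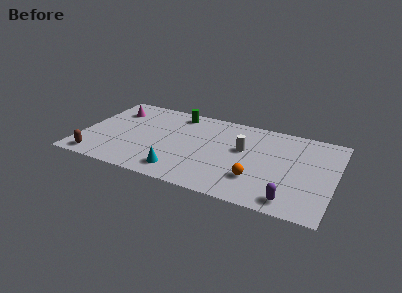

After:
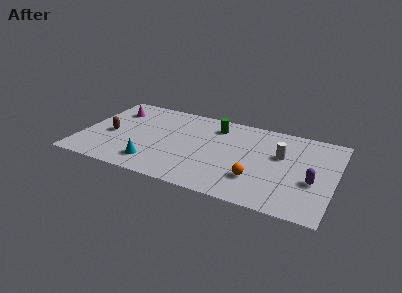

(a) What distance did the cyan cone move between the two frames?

1.6

From (6.1, 1.4) to (4.5, 1.6), the cyan cone covered √(1.6² + 0.2²) ≈ 1.6 units.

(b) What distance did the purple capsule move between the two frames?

2.4

The purple capsule was near (12.6, 1.1) before and (13.7, 3.2) after, so it travelled √(1.1² + 2.1²) ≈ 2.4 units.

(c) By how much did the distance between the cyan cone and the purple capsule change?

+2.8

Before: roughly 6.5 units apart; after: 9.3. That's 2.8 units further apart.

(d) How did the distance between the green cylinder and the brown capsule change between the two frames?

-0.6

The distance was about 7.3 in the first image and 6.7 in the second, so they moved 0.6 units closer together.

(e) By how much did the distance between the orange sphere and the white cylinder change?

+0.3

The distance was about 2.7 in the first image and 3.0 in the second, so they moved 0.3 units further apart.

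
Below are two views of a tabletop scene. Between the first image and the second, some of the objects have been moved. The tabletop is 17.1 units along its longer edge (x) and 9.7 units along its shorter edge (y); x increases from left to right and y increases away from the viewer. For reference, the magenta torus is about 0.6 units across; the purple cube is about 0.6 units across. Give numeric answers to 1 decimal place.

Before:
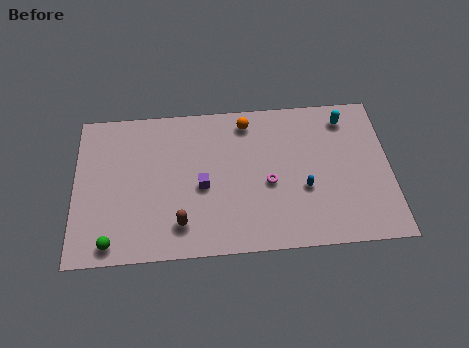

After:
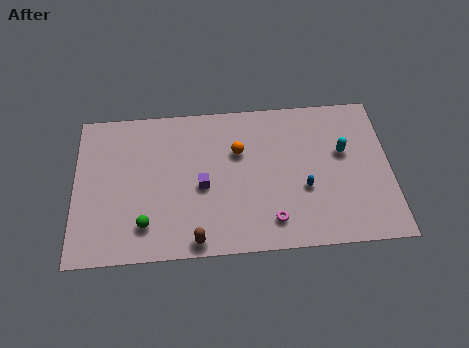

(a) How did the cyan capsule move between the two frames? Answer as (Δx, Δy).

(-0.2, -2.2)

The cyan capsule started near (14.8, 8.1) and ended near (14.6, 5.9).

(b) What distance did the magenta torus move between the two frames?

2.4

The magenta torus moved from about (10.5, 4.2) to (10.6, 1.8), a distance of √(0.1² + 2.4²) ≈ 2.4.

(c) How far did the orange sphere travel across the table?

2.0

From (9.4, 8.3) to (8.9, 6.4), the orange sphere covered √(0.5² + 1.9²) ≈ 2.0 units.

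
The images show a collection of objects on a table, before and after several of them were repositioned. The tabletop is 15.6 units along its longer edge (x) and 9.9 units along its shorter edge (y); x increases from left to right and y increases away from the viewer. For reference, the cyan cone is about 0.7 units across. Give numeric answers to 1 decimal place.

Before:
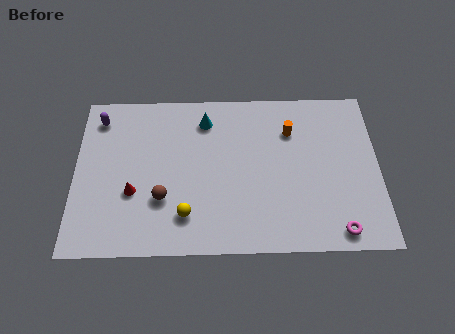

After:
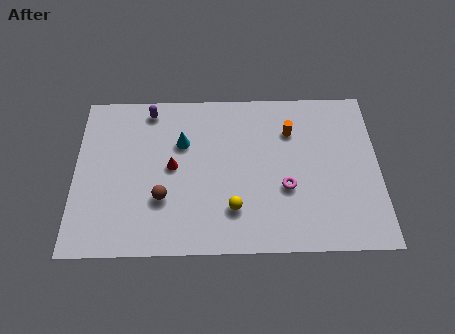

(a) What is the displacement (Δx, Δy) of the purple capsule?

(2.6, 0.5)

From the two frames, the purple capsule sits at roughly (1.2, 8.2) before and (3.8, 8.7) after.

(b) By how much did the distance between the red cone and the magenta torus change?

-4.7

The distance was about 10.7 in the first image and 6.0 in the second, so they moved 4.7 units closer together.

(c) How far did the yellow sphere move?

2.4

The yellow sphere was near (5.7, 2.2) before and (8.1, 2.5) after, so it travelled √(2.4² + 0.3²) ≈ 2.4 units.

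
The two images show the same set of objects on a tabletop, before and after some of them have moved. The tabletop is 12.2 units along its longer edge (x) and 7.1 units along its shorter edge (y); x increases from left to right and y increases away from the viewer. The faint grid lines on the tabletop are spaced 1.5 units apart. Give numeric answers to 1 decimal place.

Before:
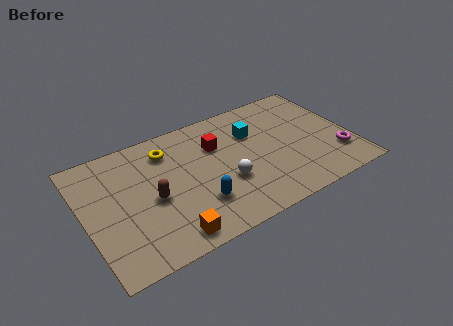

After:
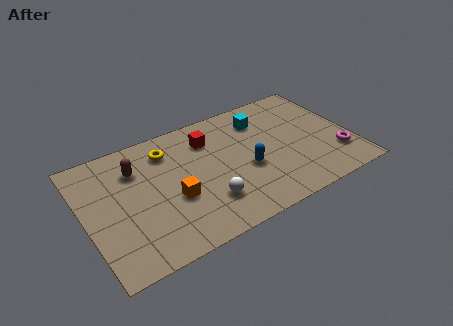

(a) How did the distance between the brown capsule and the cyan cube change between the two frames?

+0.7

They were about 5.2 units apart before and 5.9 after — 0.7 units further apart.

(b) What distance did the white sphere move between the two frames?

1.2

From (6.3, 2.6) to (5.3, 1.9), the white sphere covered √(1.0² + 0.7²) ≈ 1.2 units.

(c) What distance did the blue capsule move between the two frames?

2.6

From (4.9, 2.0) to (7.3, 2.9), the blue capsule covered √(2.4² + 0.9²) ≈ 2.6 units.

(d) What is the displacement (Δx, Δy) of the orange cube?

(0.5, 1.9)

The orange cube was at about (3.4, 0.9) and moved to about (3.9, 2.8).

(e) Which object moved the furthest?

the blue capsule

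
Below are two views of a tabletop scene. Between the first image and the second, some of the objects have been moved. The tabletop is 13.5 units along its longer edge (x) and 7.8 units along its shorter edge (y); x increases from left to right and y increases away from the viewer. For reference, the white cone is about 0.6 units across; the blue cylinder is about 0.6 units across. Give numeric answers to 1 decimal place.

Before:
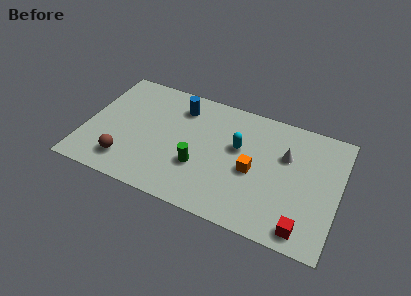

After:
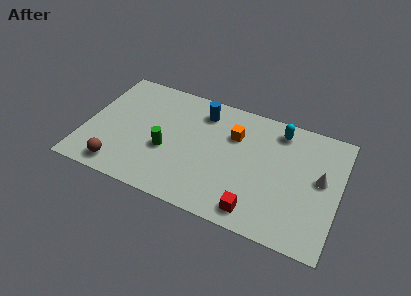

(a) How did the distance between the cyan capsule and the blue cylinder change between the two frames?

+0.5

They were about 3.6 units apart before and 4.1 after — 0.5 units further apart.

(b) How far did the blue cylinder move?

1.2

The blue cylinder moved from about (4.8, 6.2) to (6.0, 6.3), a distance of √(1.2² + 0.1²) ≈ 1.2.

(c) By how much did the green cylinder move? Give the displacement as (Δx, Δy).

(-1.8, 0.4)

The green cylinder started near (6.2, 2.7) and ended near (4.4, 3.1).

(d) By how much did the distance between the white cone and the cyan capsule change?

+0.8

Before: roughly 2.5 units apart; after: 3.3. That's 0.8 units further apart.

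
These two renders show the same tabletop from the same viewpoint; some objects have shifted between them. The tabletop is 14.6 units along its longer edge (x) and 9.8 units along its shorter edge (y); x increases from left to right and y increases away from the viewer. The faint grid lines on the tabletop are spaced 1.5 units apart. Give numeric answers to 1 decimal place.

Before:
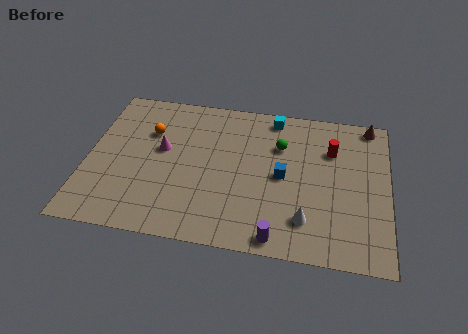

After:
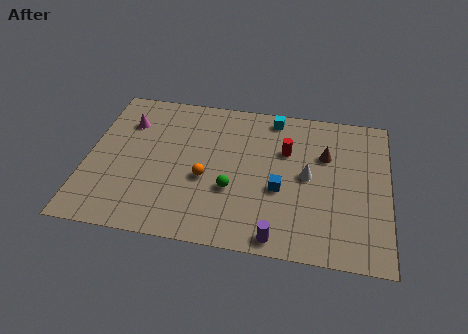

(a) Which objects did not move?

the purple cylinder and the cyan cube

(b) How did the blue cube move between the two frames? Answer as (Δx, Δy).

(-0.1, -0.9)

From the two frames, the blue cube sits at roughly (9.5, 4.8) before and (9.4, 3.9) after.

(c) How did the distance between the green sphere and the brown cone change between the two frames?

+0.5

They were about 4.8 units apart before and 5.3 after — 0.5 units further apart.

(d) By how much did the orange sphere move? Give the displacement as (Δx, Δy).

(2.9, -2.7)

The orange sphere was at about (2.9, 6.7) and moved to about (5.8, 4.0).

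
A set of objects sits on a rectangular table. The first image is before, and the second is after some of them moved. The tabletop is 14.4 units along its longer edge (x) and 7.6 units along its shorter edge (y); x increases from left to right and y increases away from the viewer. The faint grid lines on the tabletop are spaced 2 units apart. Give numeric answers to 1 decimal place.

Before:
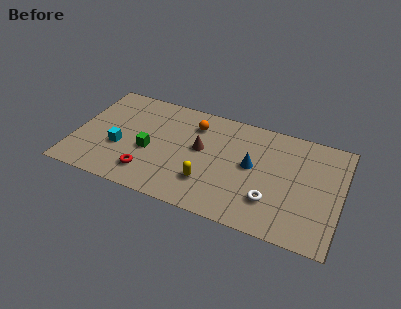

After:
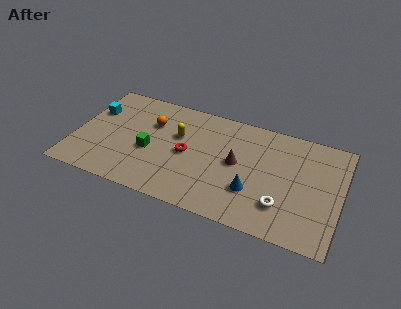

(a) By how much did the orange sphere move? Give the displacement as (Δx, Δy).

(-2.3, -0.7)

From the two frames, the orange sphere sits at roughly (6.3, 5.9) before and (4.0, 5.2) after.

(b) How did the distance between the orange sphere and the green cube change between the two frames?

-1.5

They were about 3.5 units apart before and 2.0 after — 1.5 units closer together.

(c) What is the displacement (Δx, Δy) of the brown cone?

(2.0, -0.3)

The brown cone was at about (6.8, 4.3) and moved to about (8.8, 4.0).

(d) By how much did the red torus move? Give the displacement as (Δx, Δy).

(1.9, 2.1)

The red torus was at about (4.2, 1.6) and moved to about (6.1, 3.7).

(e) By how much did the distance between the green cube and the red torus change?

+0.5

They were about 1.6 units apart before and 2.1 after — 0.5 units further apart.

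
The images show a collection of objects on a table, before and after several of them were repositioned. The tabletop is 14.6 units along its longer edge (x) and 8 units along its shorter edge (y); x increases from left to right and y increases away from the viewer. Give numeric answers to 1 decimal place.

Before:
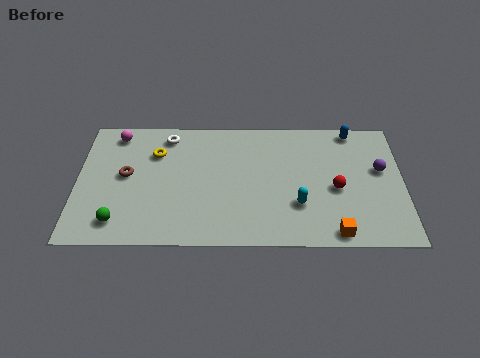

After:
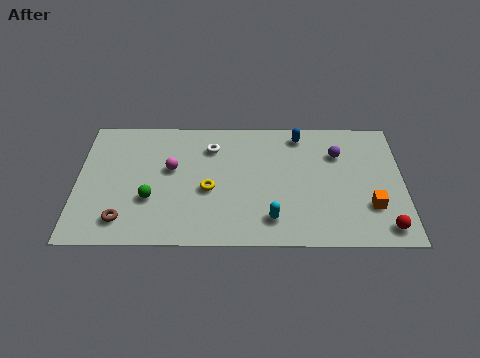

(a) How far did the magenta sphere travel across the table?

3.3

The magenta sphere moved from about (1.7, 6.9) to (4.2, 4.7), a distance of √(2.5² + 2.2²) ≈ 3.3.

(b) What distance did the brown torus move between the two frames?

2.8

The brown torus moved from about (2.2, 4.3) to (2.1, 1.5), a distance of √(0.1² + 2.8²) ≈ 2.8.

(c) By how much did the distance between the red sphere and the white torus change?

+0.9

They were about 8.3 units apart before and 9.2 after — 0.9 units further apart.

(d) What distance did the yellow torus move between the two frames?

3.3

From (3.5, 5.7) to (5.9, 3.4), the yellow torus covered √(2.4² + 2.3²) ≈ 3.3 units.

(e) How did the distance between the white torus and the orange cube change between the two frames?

-1.6

They were about 9.6 units apart before and 8.0 after — 1.6 units closer together.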